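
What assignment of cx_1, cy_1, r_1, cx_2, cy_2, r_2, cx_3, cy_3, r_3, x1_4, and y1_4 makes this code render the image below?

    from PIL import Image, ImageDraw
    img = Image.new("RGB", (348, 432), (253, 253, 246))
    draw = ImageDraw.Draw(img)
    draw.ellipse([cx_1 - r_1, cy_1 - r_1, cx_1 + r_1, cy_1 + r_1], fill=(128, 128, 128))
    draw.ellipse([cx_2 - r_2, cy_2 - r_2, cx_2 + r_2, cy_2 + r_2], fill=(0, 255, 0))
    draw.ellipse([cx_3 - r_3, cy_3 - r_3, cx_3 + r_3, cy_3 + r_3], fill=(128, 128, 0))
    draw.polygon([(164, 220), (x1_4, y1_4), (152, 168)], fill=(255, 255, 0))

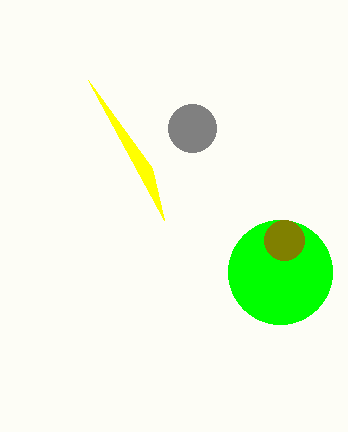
cx_1 = 192; cy_1 = 128; r_1 = 24; cx_2 = 280; cy_2 = 272; r_2 = 52; cx_3 = 284; cy_3 = 240; r_3 = 20; x1_4 = 88; y1_4 = 80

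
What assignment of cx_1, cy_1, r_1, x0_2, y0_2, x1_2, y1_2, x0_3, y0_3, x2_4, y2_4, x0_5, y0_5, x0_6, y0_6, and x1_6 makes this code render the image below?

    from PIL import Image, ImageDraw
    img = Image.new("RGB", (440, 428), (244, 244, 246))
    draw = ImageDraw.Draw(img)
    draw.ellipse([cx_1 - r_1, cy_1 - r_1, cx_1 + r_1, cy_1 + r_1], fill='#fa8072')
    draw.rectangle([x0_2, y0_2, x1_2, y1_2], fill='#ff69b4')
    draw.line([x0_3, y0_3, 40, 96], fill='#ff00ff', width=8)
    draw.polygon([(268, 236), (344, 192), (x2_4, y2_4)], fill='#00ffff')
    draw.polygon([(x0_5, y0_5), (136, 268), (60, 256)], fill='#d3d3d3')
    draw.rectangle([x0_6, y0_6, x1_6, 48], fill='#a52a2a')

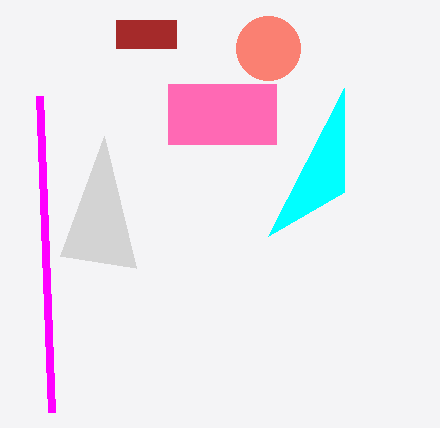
cx_1 = 268
cy_1 = 48
r_1 = 32
x0_2 = 168
y0_2 = 84
x1_2 = 276
y1_2 = 144
x0_3 = 52
y0_3 = 412
x2_4 = 344
y2_4 = 88
x0_5 = 104
y0_5 = 136
x0_6 = 116
y0_6 = 20
x1_6 = 176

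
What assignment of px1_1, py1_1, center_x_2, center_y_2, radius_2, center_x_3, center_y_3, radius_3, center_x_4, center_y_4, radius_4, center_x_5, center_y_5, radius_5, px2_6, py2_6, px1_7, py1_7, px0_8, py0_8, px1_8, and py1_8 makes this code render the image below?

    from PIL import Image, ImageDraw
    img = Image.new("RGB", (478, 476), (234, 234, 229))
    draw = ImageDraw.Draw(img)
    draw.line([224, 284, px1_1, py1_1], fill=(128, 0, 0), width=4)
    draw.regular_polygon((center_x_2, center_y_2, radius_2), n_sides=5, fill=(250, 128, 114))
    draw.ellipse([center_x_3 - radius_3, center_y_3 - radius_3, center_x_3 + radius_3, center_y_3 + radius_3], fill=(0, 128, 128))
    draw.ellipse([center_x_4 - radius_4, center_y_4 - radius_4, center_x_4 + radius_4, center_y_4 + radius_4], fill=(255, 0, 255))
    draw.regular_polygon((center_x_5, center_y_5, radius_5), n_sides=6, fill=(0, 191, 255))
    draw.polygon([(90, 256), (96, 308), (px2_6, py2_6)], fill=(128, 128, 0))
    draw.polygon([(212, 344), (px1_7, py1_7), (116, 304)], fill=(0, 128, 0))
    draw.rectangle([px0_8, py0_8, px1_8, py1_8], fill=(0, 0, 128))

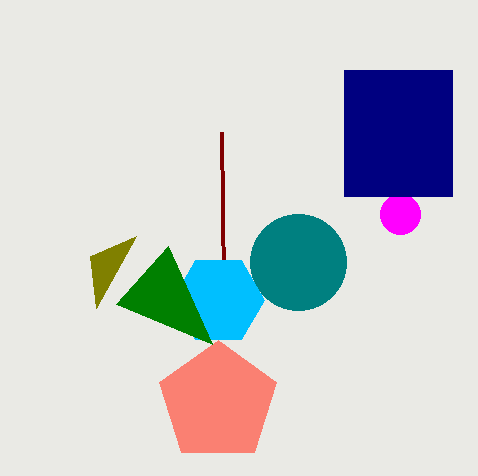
px1_1 = 222
py1_1 = 132
center_x_2 = 218
center_y_2 = 402
radius_2 = 62
center_x_3 = 298
center_y_3 = 262
radius_3 = 48
center_x_4 = 400
center_y_4 = 214
radius_4 = 20
center_x_5 = 218
center_y_5 = 300
radius_5 = 46
px2_6 = 136
py2_6 = 236
px1_7 = 168
py1_7 = 246
px0_8 = 344
py0_8 = 70
px1_8 = 452
py1_8 = 196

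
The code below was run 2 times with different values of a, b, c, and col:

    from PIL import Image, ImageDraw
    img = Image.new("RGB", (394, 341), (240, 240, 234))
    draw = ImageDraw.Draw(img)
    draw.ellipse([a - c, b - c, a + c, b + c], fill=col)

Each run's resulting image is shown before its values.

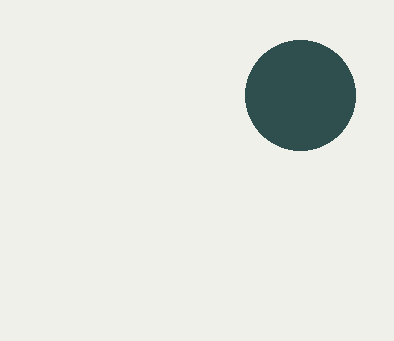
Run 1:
a = 300, b = 95, c = 55, col = 'darkslategray'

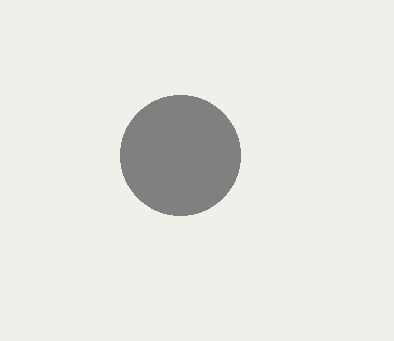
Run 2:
a = 180; b = 155; c = 60; col = 'gray'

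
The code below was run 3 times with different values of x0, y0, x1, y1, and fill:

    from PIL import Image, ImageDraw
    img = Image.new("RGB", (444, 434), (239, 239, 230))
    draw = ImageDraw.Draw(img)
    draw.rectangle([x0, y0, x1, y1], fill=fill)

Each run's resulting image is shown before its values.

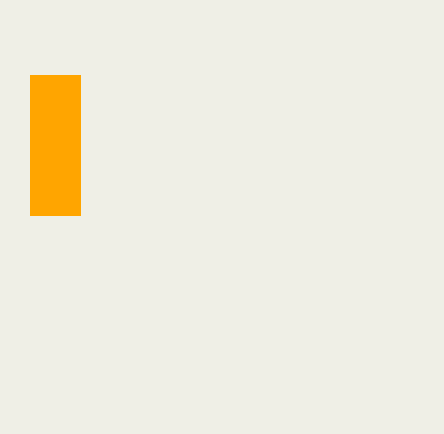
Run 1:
x0 = 30, y0 = 75, x1 = 80, y1 = 215, fill = 'orange'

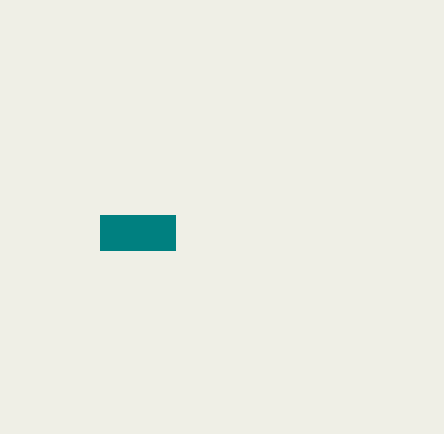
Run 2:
x0 = 100; y0 = 215; x1 = 175; y1 = 250; fill = 'teal'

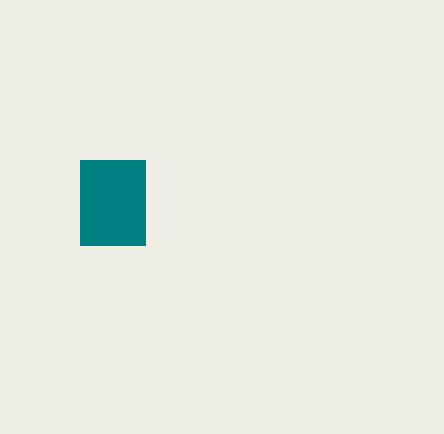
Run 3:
x0 = 80, y0 = 160, x1 = 145, y1 = 245, fill = 'teal'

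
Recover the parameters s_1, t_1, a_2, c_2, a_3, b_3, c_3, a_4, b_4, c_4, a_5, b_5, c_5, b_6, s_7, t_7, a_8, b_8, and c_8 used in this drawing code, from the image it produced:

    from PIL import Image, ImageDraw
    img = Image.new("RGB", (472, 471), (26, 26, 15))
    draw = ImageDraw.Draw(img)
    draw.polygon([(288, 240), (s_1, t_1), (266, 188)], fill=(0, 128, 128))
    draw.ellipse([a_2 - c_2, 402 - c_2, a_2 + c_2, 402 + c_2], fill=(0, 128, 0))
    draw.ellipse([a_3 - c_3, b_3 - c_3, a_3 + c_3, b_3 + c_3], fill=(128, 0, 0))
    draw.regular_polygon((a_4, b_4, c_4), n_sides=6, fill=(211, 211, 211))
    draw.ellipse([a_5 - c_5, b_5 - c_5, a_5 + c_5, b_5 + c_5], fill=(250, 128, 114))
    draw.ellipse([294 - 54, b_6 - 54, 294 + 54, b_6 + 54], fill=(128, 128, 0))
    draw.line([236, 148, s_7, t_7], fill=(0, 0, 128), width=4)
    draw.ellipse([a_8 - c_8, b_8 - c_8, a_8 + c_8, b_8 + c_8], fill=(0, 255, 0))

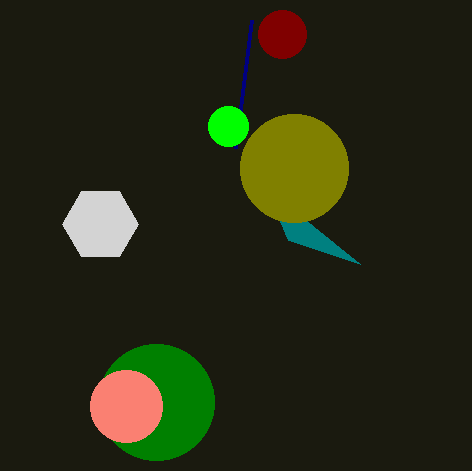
s_1 = 360
t_1 = 264
a_2 = 156
c_2 = 58
a_3 = 282
b_3 = 34
c_3 = 24
a_4 = 100
b_4 = 224
c_4 = 38
a_5 = 126
b_5 = 406
c_5 = 36
b_6 = 168
s_7 = 252
t_7 = 20
a_8 = 228
b_8 = 126
c_8 = 20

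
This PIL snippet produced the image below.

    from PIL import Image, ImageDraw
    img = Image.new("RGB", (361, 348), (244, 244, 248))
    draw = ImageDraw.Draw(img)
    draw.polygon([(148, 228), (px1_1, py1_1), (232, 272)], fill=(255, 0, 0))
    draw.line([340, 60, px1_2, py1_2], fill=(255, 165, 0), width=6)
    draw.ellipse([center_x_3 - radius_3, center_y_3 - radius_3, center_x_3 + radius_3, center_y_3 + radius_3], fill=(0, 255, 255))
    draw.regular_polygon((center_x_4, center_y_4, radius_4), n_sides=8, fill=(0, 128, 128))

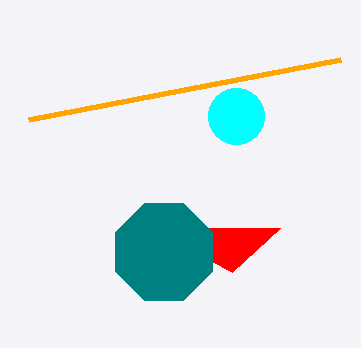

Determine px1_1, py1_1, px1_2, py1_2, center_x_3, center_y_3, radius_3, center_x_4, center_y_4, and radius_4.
px1_1 = 280
py1_1 = 228
px1_2 = 28
py1_2 = 120
center_x_3 = 236
center_y_3 = 116
radius_3 = 28
center_x_4 = 164
center_y_4 = 252
radius_4 = 52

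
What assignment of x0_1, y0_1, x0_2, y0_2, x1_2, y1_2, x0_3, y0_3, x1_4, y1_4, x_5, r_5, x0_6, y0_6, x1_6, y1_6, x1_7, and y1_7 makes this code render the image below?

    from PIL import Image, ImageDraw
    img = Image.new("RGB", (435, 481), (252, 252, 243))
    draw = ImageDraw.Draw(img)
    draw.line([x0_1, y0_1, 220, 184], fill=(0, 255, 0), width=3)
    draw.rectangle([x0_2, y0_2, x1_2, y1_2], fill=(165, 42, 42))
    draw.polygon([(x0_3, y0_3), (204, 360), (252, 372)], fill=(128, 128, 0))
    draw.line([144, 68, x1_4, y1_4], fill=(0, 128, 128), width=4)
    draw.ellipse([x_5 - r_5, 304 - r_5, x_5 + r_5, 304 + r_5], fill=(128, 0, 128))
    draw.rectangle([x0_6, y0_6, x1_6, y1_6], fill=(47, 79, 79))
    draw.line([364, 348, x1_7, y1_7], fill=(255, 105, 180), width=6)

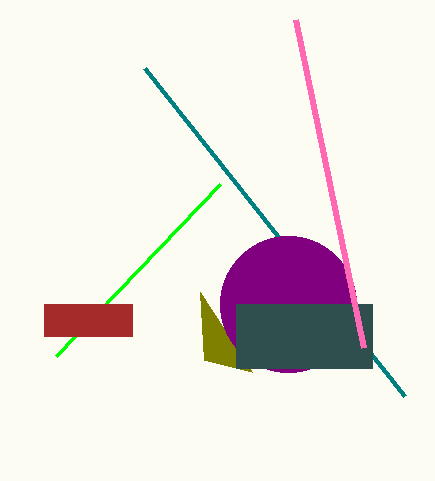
x0_1 = 56; y0_1 = 356; x0_2 = 44; y0_2 = 304; x1_2 = 132; y1_2 = 336; x0_3 = 200; y0_3 = 292; x1_4 = 404; y1_4 = 396; x_5 = 288; r_5 = 68; x0_6 = 236; y0_6 = 304; x1_6 = 372; y1_6 = 368; x1_7 = 296; y1_7 = 20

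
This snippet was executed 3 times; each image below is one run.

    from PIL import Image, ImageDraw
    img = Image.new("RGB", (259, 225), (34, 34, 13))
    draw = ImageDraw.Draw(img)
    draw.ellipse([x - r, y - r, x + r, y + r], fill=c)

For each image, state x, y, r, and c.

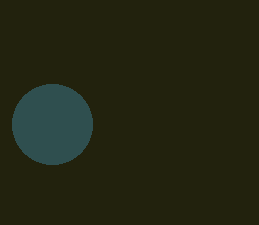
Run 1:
x = 52, y = 124, r = 40, c = 'darkslategray'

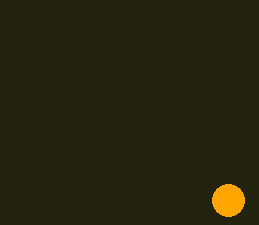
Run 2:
x = 228, y = 200, r = 16, c = 'orange'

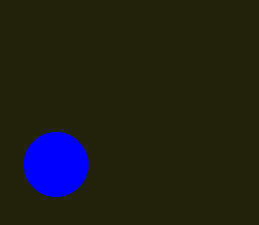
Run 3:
x = 56
y = 164
r = 32
c = 'blue'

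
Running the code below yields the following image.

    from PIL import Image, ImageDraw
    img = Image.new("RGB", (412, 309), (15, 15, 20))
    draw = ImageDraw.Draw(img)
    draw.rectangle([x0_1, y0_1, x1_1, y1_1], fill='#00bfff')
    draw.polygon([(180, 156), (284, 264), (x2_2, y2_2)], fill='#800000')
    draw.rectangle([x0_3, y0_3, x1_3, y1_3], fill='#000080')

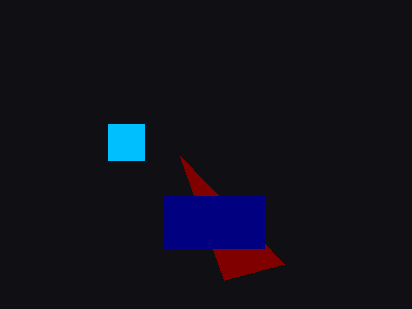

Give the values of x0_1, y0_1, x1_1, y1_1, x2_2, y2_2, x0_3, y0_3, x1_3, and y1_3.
x0_1 = 108, y0_1 = 124, x1_1 = 144, y1_1 = 160, x2_2 = 224, y2_2 = 280, x0_3 = 164, y0_3 = 196, x1_3 = 264, y1_3 = 248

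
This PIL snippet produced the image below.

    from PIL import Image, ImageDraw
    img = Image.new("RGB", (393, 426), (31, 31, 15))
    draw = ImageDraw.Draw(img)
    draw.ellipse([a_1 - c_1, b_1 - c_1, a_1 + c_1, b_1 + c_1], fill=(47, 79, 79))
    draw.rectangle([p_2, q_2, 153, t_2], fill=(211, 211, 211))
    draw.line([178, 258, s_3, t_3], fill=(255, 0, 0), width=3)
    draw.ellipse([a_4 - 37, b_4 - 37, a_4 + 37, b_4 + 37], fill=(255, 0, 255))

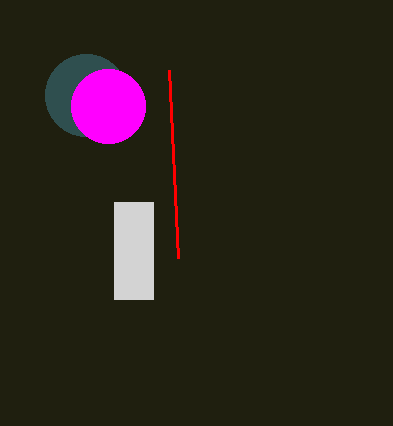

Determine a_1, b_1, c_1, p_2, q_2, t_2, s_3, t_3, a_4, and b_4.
a_1 = 86; b_1 = 95; c_1 = 41; p_2 = 114; q_2 = 202; t_2 = 299; s_3 = 169; t_3 = 70; a_4 = 108; b_4 = 106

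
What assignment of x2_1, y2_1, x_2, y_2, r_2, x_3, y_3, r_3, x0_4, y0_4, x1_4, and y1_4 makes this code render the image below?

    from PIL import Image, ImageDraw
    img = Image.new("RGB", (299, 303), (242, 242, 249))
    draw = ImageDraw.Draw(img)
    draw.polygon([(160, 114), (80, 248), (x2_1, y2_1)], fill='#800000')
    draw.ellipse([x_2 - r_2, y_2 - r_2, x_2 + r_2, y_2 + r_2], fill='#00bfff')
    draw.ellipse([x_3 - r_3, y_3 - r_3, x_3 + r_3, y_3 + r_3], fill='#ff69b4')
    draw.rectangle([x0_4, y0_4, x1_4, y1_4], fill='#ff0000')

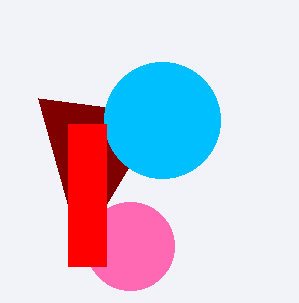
x2_1 = 38; y2_1 = 98; x_2 = 162; y_2 = 120; r_2 = 58; x_3 = 130; y_3 = 246; r_3 = 44; x0_4 = 68; y0_4 = 124; x1_4 = 106; y1_4 = 266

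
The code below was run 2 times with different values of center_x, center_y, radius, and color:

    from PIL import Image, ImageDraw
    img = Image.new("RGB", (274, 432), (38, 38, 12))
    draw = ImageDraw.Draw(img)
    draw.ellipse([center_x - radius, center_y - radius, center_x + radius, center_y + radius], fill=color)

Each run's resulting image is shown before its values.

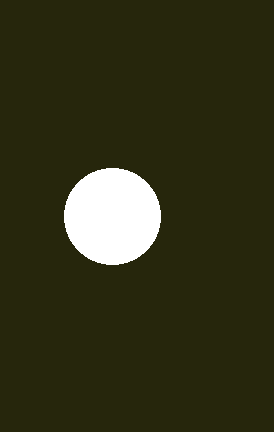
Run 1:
center_x = 112, center_y = 216, radius = 48, color = 'white'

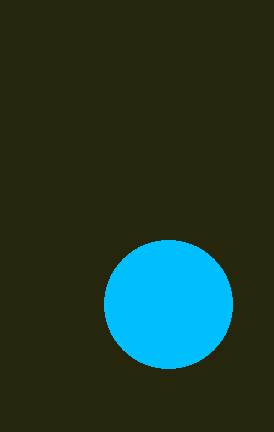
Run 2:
center_x = 168, center_y = 304, radius = 64, color = 'deepskyblue'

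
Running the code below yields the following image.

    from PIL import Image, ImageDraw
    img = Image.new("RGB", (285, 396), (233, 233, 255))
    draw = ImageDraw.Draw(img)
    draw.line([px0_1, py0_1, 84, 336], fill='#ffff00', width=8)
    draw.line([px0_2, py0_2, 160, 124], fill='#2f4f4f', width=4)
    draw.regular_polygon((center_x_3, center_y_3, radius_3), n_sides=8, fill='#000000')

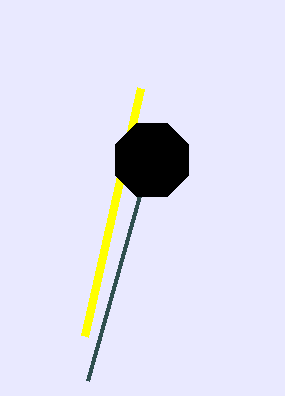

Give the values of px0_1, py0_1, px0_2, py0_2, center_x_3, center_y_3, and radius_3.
px0_1 = 140; py0_1 = 88; px0_2 = 88; py0_2 = 380; center_x_3 = 152; center_y_3 = 160; radius_3 = 40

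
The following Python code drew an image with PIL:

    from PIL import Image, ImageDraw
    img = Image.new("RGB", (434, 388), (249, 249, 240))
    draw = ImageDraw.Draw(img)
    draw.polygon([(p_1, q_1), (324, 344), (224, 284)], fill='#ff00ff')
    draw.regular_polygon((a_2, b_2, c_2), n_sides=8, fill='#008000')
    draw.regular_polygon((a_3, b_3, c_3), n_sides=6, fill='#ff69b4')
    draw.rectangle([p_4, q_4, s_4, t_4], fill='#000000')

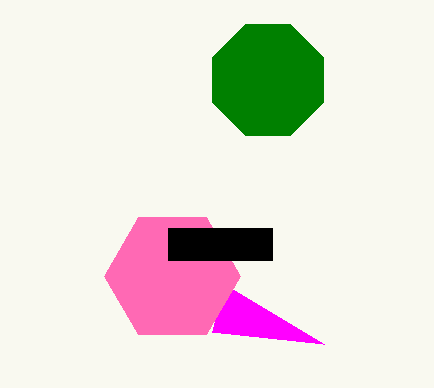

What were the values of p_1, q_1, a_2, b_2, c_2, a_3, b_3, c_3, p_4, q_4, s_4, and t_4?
p_1 = 212
q_1 = 332
a_2 = 268
b_2 = 80
c_2 = 60
a_3 = 172
b_3 = 276
c_3 = 68
p_4 = 168
q_4 = 228
s_4 = 272
t_4 = 260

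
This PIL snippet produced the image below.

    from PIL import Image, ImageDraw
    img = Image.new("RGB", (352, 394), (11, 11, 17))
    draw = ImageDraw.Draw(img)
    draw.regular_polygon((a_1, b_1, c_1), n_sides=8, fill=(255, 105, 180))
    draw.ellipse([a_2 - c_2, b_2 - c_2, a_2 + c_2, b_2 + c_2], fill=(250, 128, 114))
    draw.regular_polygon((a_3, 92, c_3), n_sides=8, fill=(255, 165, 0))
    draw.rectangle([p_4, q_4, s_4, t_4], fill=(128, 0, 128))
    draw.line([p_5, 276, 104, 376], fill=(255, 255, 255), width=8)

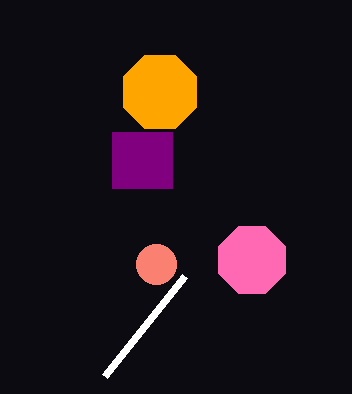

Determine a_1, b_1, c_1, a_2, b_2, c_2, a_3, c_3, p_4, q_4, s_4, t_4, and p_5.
a_1 = 252; b_1 = 260; c_1 = 36; a_2 = 156; b_2 = 264; c_2 = 20; a_3 = 160; c_3 = 40; p_4 = 112; q_4 = 132; s_4 = 172; t_4 = 188; p_5 = 184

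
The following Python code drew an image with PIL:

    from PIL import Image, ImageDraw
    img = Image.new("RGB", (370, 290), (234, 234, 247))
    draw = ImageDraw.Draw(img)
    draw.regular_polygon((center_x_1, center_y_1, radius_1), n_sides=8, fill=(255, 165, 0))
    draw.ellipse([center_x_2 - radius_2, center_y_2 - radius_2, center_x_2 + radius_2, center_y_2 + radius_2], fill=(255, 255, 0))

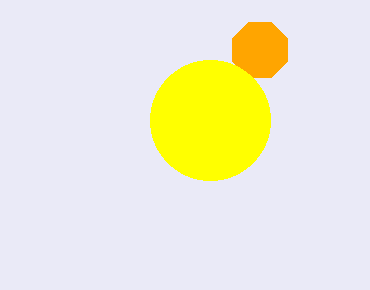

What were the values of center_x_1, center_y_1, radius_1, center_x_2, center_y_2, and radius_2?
center_x_1 = 260; center_y_1 = 50; radius_1 = 30; center_x_2 = 210; center_y_2 = 120; radius_2 = 60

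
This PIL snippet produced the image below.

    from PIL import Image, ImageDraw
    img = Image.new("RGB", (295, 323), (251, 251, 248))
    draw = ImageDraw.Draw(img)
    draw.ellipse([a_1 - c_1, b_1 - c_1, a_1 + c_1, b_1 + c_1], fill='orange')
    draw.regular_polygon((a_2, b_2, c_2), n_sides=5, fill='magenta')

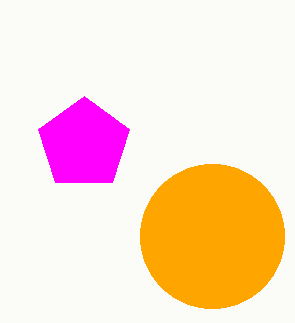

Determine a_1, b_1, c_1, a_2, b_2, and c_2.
a_1 = 212
b_1 = 236
c_1 = 72
a_2 = 84
b_2 = 144
c_2 = 48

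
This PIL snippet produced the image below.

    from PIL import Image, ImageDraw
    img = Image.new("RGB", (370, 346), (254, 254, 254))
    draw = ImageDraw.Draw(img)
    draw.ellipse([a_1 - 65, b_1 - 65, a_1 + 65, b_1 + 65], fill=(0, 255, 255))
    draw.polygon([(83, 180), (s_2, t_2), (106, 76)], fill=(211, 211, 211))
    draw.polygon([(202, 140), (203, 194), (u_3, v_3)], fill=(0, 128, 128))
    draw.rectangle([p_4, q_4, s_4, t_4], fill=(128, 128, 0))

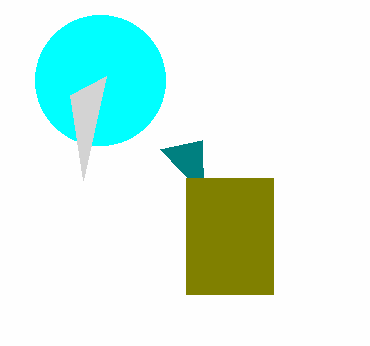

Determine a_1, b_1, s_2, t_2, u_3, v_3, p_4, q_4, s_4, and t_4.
a_1 = 100, b_1 = 80, s_2 = 70, t_2 = 95, u_3 = 160, v_3 = 149, p_4 = 186, q_4 = 178, s_4 = 273, t_4 = 294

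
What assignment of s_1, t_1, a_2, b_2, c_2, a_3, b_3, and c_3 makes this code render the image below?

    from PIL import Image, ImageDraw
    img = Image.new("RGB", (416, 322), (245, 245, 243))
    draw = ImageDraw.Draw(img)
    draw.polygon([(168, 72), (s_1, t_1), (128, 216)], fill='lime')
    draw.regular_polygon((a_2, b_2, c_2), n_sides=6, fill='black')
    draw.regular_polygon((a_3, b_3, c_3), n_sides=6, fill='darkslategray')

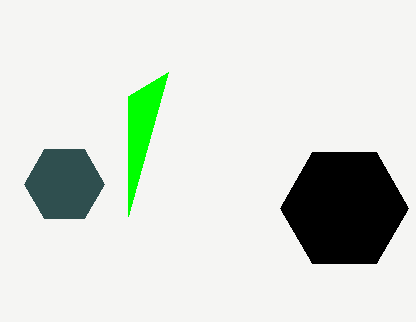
s_1 = 128, t_1 = 96, a_2 = 344, b_2 = 208, c_2 = 64, a_3 = 64, b_3 = 184, c_3 = 40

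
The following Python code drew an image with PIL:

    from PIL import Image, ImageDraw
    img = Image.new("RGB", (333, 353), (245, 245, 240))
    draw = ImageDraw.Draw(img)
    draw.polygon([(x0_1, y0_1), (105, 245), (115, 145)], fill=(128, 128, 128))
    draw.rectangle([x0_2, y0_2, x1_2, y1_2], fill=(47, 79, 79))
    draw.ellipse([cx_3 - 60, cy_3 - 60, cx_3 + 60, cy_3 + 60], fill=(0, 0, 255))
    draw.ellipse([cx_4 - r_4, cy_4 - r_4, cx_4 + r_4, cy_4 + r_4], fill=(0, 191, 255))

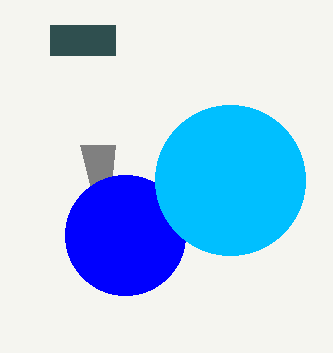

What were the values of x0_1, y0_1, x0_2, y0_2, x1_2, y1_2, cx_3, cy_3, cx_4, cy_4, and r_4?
x0_1 = 80
y0_1 = 145
x0_2 = 50
y0_2 = 25
x1_2 = 115
y1_2 = 55
cx_3 = 125
cy_3 = 235
cx_4 = 230
cy_4 = 180
r_4 = 75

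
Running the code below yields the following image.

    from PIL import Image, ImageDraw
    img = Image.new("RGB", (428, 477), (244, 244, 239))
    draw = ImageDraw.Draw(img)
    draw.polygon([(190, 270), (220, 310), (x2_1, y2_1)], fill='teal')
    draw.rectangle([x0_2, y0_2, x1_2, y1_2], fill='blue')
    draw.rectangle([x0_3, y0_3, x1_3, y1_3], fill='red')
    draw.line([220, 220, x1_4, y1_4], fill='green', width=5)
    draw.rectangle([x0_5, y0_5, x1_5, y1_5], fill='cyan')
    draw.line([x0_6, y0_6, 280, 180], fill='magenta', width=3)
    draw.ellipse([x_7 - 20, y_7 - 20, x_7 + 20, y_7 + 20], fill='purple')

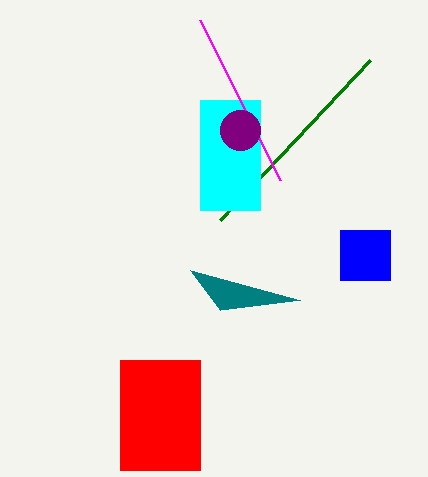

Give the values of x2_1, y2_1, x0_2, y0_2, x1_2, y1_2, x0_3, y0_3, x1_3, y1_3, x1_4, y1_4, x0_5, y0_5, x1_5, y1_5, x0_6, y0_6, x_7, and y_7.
x2_1 = 300; y2_1 = 300; x0_2 = 340; y0_2 = 230; x1_2 = 390; y1_2 = 280; x0_3 = 120; y0_3 = 360; x1_3 = 200; y1_3 = 470; x1_4 = 370; y1_4 = 60; x0_5 = 200; y0_5 = 100; x1_5 = 260; y1_5 = 210; x0_6 = 200; y0_6 = 20; x_7 = 240; y_7 = 130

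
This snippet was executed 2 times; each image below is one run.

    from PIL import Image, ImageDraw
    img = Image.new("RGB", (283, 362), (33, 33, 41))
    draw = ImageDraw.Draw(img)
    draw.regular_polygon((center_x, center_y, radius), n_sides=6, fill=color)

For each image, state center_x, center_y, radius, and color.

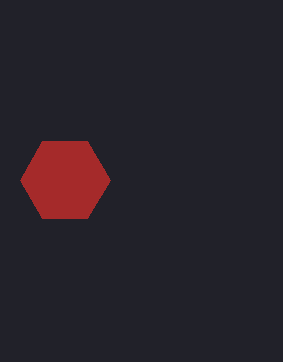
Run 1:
center_x = 65; center_y = 180; radius = 45; color = 'brown'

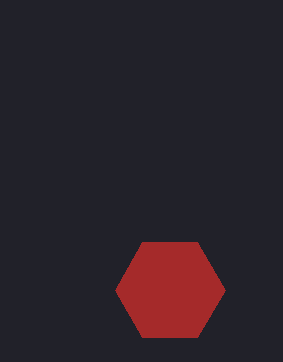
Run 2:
center_x = 170, center_y = 290, radius = 55, color = 'brown'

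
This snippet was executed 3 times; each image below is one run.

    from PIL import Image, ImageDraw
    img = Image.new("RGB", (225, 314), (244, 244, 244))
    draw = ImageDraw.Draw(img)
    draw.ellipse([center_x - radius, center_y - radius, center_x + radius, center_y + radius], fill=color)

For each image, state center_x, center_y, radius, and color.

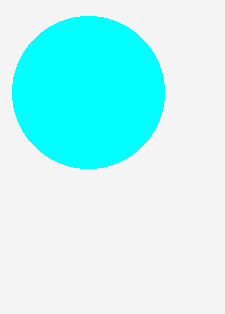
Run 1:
center_x = 88
center_y = 92
radius = 76
color = 'cyan'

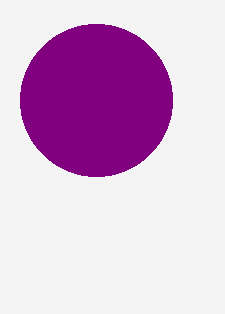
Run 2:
center_x = 96
center_y = 100
radius = 76
color = 'purple'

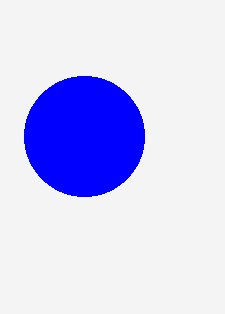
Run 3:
center_x = 84
center_y = 136
radius = 60
color = 'blue'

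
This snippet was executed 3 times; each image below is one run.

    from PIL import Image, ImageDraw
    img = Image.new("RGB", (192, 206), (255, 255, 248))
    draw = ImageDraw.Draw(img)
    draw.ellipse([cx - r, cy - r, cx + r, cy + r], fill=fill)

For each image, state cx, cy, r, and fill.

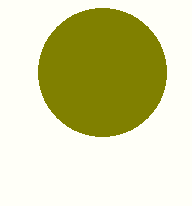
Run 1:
cx = 102; cy = 72; r = 64; fill = 'olive'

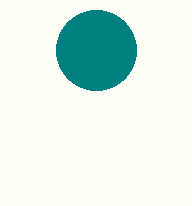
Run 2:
cx = 96, cy = 50, r = 40, fill = 'teal'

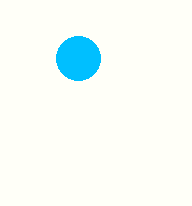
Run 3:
cx = 78; cy = 58; r = 22; fill = 'deepskyblue'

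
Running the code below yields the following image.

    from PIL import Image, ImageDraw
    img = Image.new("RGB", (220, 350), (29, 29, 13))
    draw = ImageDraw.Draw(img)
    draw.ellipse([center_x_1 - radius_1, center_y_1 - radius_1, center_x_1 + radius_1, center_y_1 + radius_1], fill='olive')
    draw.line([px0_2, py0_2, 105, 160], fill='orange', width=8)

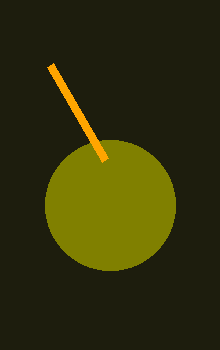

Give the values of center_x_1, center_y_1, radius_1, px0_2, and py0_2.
center_x_1 = 110; center_y_1 = 205; radius_1 = 65; px0_2 = 50; py0_2 = 65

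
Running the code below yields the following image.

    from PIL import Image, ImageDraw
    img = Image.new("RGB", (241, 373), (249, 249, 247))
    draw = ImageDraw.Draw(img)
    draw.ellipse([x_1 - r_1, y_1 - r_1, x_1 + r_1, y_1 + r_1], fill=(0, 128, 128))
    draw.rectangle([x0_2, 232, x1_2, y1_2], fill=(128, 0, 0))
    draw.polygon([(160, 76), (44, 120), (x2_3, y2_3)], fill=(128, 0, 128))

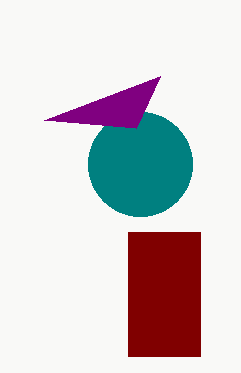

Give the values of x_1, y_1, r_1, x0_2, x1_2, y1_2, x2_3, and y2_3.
x_1 = 140
y_1 = 164
r_1 = 52
x0_2 = 128
x1_2 = 200
y1_2 = 356
x2_3 = 136
y2_3 = 128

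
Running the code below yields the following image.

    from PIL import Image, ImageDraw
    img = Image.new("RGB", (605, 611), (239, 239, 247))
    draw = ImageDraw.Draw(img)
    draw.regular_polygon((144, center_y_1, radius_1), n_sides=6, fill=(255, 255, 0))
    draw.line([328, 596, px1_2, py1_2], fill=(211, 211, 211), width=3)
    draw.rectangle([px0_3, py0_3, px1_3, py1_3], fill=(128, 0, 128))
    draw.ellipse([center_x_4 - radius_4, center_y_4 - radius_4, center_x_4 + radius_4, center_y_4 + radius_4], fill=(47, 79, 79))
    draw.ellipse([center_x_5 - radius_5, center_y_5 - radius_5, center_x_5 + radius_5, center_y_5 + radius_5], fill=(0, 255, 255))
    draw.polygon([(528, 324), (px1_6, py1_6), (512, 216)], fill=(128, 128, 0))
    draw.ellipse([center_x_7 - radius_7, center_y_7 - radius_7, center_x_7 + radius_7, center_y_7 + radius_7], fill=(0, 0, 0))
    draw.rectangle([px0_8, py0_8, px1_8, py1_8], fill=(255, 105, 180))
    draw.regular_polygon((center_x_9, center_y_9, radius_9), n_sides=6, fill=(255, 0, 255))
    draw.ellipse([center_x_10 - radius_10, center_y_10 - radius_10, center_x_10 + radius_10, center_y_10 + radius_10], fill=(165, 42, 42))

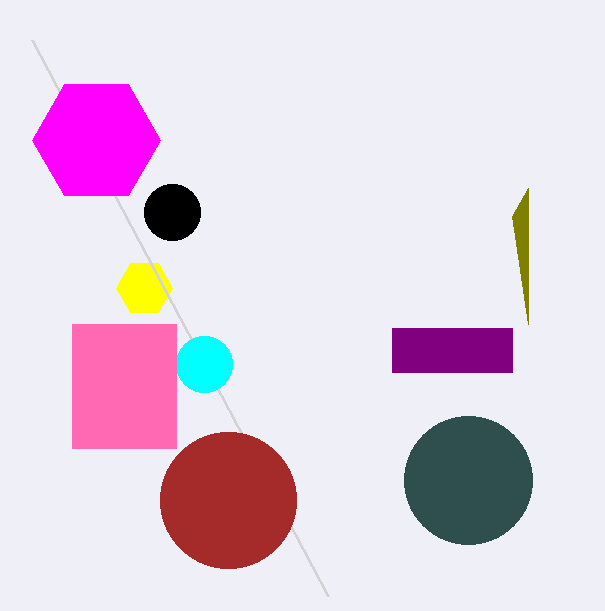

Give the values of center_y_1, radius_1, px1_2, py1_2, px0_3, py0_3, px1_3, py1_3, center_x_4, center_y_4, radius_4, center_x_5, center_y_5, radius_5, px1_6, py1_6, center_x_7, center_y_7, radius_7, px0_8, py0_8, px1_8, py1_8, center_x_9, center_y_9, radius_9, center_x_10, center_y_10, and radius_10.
center_y_1 = 288, radius_1 = 28, px1_2 = 32, py1_2 = 40, px0_3 = 392, py0_3 = 328, px1_3 = 512, py1_3 = 372, center_x_4 = 468, center_y_4 = 480, radius_4 = 64, center_x_5 = 204, center_y_5 = 364, radius_5 = 28, px1_6 = 528, py1_6 = 188, center_x_7 = 172, center_y_7 = 212, radius_7 = 28, px0_8 = 72, py0_8 = 324, px1_8 = 176, py1_8 = 448, center_x_9 = 96, center_y_9 = 140, radius_9 = 64, center_x_10 = 228, center_y_10 = 500, radius_10 = 68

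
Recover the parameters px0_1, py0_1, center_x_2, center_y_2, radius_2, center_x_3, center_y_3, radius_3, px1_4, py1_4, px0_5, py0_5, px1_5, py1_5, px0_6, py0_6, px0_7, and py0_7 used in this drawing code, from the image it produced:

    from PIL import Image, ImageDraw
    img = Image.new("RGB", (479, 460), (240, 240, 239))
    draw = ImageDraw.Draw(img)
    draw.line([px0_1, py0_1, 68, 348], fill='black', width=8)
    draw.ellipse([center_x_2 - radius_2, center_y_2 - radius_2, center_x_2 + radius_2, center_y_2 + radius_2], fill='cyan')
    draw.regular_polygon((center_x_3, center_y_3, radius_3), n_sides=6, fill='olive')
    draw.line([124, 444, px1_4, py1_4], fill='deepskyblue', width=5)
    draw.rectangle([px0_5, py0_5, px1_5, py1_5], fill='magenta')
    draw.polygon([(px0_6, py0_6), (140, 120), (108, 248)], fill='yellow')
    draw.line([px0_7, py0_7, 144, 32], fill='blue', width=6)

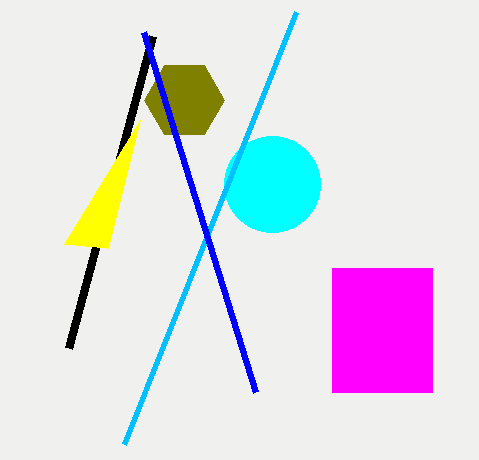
px0_1 = 152
py0_1 = 36
center_x_2 = 272
center_y_2 = 184
radius_2 = 48
center_x_3 = 184
center_y_3 = 100
radius_3 = 40
px1_4 = 296
py1_4 = 12
px0_5 = 332
py0_5 = 268
px1_5 = 432
py1_5 = 392
px0_6 = 64
py0_6 = 244
px0_7 = 256
py0_7 = 392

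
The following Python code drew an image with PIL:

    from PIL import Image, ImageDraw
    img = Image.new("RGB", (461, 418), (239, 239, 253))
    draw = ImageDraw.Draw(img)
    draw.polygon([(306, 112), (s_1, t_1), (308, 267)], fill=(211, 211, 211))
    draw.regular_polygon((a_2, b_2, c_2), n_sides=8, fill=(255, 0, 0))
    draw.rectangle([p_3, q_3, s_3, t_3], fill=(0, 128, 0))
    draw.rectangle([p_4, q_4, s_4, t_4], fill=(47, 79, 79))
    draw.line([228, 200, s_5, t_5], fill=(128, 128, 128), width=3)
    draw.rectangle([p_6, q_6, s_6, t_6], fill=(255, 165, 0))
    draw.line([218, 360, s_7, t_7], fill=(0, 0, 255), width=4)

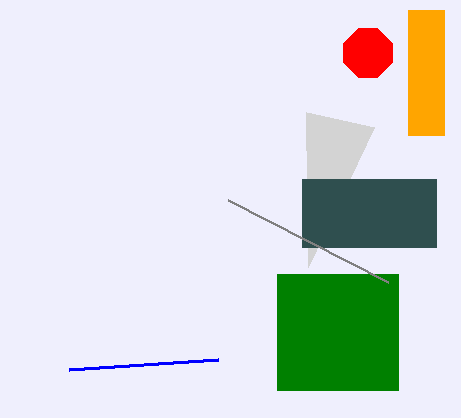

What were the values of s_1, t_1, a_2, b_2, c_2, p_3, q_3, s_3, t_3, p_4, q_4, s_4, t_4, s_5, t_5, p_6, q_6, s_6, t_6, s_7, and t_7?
s_1 = 374; t_1 = 127; a_2 = 368; b_2 = 53; c_2 = 26; p_3 = 277; q_3 = 274; s_3 = 398; t_3 = 390; p_4 = 302; q_4 = 179; s_4 = 436; t_4 = 247; s_5 = 388; t_5 = 282; p_6 = 408; q_6 = 10; s_6 = 444; t_6 = 135; s_7 = 69; t_7 = 370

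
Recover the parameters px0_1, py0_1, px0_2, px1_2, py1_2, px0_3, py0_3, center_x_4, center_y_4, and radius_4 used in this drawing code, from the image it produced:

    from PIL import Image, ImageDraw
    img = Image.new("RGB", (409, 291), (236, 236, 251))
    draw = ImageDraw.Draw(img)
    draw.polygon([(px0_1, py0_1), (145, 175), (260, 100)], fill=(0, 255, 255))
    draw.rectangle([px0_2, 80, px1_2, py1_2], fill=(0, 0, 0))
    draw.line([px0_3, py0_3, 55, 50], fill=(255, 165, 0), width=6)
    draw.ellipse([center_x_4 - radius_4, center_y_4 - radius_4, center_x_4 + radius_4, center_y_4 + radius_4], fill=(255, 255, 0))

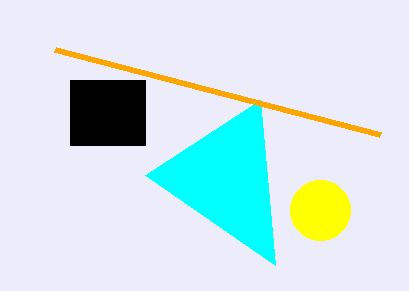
px0_1 = 275; py0_1 = 265; px0_2 = 70; px1_2 = 145; py1_2 = 145; px0_3 = 380; py0_3 = 135; center_x_4 = 320; center_y_4 = 210; radius_4 = 30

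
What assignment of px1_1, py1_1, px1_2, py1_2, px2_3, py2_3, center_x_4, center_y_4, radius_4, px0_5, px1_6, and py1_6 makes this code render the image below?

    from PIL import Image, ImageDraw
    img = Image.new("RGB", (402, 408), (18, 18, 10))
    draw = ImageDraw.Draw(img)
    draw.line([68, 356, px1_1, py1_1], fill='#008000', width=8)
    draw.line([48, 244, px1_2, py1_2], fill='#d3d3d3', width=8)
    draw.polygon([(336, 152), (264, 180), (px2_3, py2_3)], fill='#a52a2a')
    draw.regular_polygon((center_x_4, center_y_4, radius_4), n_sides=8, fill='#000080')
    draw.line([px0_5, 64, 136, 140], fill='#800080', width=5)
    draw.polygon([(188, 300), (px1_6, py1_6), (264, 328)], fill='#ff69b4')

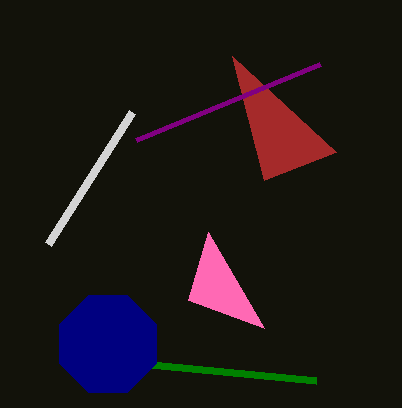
px1_1 = 316, py1_1 = 380, px1_2 = 132, py1_2 = 112, px2_3 = 232, py2_3 = 56, center_x_4 = 108, center_y_4 = 344, radius_4 = 52, px0_5 = 320, px1_6 = 208, py1_6 = 232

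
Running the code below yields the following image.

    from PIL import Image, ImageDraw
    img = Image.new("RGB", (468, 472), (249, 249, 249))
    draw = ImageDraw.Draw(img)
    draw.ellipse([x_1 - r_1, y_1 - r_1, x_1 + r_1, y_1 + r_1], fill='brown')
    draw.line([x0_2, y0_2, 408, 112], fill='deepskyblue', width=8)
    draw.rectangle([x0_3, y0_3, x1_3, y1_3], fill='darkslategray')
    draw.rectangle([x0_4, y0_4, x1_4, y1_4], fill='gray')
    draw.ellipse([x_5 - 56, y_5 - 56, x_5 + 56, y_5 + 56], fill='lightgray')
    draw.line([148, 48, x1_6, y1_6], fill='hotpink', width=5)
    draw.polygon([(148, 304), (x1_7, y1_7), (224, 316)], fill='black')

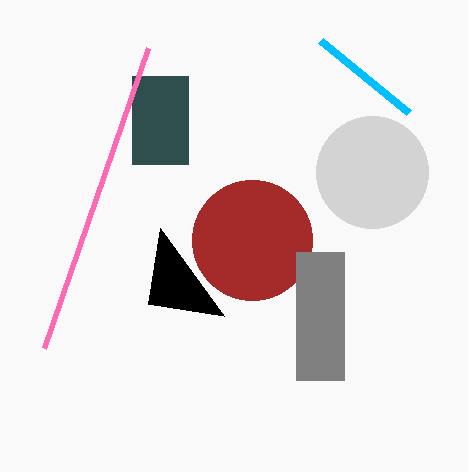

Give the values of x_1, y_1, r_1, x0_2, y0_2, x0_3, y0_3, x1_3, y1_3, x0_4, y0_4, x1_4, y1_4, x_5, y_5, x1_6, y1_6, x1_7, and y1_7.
x_1 = 252; y_1 = 240; r_1 = 60; x0_2 = 320; y0_2 = 40; x0_3 = 132; y0_3 = 76; x1_3 = 188; y1_3 = 164; x0_4 = 296; y0_4 = 252; x1_4 = 344; y1_4 = 380; x_5 = 372; y_5 = 172; x1_6 = 44; y1_6 = 348; x1_7 = 160; y1_7 = 228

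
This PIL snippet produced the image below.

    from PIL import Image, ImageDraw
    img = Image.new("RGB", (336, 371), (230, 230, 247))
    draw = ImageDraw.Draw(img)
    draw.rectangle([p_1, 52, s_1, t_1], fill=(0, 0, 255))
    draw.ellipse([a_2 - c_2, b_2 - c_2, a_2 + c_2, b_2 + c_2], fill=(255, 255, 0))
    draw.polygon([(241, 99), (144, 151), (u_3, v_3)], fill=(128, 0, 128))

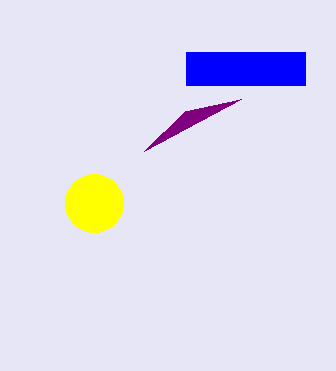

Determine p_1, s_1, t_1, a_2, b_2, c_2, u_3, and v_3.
p_1 = 186, s_1 = 305, t_1 = 85, a_2 = 94, b_2 = 203, c_2 = 29, u_3 = 185, v_3 = 111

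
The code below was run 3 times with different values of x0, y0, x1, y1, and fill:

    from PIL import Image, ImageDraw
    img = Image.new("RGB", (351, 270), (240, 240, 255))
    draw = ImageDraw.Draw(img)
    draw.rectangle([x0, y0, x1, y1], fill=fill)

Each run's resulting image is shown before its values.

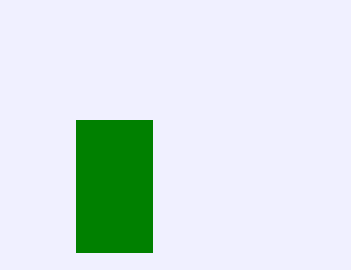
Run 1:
x0 = 76
y0 = 120
x1 = 152
y1 = 252
fill = 'green'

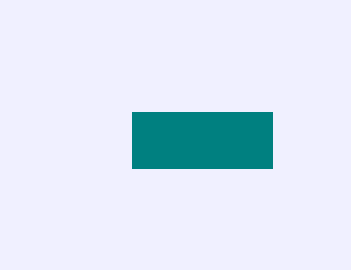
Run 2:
x0 = 132, y0 = 112, x1 = 272, y1 = 168, fill = 'teal'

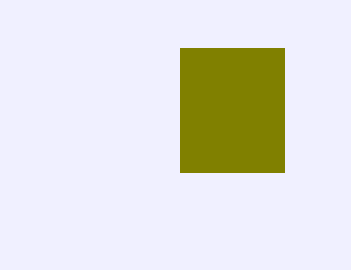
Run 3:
x0 = 180; y0 = 48; x1 = 284; y1 = 172; fill = 'olive'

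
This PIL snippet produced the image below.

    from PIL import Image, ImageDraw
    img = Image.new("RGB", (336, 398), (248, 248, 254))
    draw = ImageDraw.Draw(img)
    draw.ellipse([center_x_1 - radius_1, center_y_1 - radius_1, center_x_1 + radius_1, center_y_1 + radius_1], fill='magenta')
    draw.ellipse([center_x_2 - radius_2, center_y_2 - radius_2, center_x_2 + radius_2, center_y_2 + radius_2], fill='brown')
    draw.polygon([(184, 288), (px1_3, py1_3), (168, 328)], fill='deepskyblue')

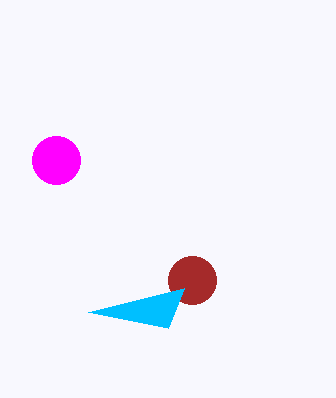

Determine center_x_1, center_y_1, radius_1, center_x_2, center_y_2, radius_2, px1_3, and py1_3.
center_x_1 = 56, center_y_1 = 160, radius_1 = 24, center_x_2 = 192, center_y_2 = 280, radius_2 = 24, px1_3 = 88, py1_3 = 312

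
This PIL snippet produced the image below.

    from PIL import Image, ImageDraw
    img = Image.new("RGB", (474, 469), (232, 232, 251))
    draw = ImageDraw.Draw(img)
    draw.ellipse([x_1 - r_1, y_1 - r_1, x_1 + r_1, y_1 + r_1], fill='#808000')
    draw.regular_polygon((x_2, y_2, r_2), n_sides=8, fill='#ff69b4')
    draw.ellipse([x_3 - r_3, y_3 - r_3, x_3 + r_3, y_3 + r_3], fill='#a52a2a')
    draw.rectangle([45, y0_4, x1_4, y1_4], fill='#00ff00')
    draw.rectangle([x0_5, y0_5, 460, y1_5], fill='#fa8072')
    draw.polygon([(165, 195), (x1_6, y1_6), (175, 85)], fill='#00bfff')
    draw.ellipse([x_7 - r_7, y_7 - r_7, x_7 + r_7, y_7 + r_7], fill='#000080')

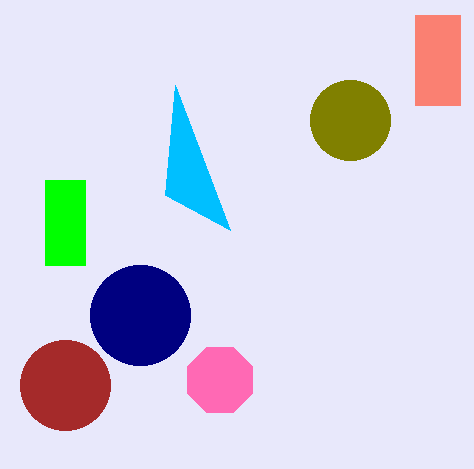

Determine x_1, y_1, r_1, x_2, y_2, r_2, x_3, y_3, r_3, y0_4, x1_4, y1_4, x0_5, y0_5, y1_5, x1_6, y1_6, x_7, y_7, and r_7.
x_1 = 350; y_1 = 120; r_1 = 40; x_2 = 220; y_2 = 380; r_2 = 35; x_3 = 65; y_3 = 385; r_3 = 45; y0_4 = 180; x1_4 = 85; y1_4 = 265; x0_5 = 415; y0_5 = 15; y1_5 = 105; x1_6 = 230; y1_6 = 230; x_7 = 140; y_7 = 315; r_7 = 50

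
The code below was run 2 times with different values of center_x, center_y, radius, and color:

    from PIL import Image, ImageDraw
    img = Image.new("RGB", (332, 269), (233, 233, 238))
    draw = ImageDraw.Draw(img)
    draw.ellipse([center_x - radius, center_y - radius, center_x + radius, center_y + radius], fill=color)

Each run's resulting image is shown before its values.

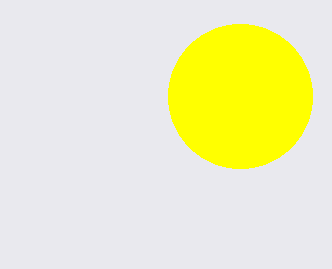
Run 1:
center_x = 240
center_y = 96
radius = 72
color = 'yellow'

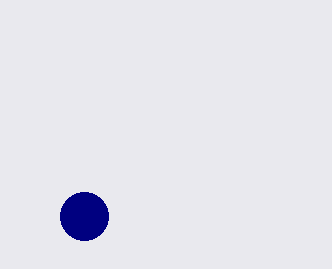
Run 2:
center_x = 84, center_y = 216, radius = 24, color = 'navy'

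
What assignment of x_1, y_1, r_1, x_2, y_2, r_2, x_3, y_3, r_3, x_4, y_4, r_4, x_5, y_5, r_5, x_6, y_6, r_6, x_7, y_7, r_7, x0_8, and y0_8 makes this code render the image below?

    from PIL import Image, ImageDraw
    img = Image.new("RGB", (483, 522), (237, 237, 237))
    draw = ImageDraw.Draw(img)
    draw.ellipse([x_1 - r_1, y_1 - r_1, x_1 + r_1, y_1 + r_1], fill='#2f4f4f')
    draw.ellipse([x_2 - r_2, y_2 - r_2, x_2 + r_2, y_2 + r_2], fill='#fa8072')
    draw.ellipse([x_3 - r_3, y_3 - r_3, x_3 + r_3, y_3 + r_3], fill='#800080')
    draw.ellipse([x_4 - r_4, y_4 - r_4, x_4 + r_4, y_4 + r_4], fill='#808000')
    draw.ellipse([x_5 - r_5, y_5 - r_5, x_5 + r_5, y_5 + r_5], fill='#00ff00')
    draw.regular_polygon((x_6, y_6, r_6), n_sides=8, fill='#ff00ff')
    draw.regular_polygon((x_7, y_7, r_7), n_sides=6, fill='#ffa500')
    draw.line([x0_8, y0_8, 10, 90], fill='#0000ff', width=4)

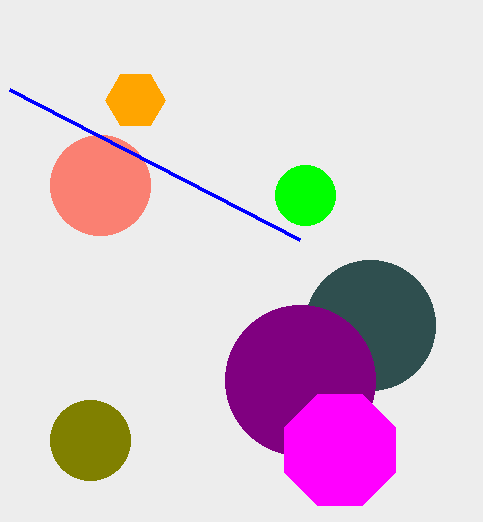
x_1 = 370, y_1 = 325, r_1 = 65, x_2 = 100, y_2 = 185, r_2 = 50, x_3 = 300, y_3 = 380, r_3 = 75, x_4 = 90, y_4 = 440, r_4 = 40, x_5 = 305, y_5 = 195, r_5 = 30, x_6 = 340, y_6 = 450, r_6 = 60, x_7 = 135, y_7 = 100, r_7 = 30, x0_8 = 300, y0_8 = 240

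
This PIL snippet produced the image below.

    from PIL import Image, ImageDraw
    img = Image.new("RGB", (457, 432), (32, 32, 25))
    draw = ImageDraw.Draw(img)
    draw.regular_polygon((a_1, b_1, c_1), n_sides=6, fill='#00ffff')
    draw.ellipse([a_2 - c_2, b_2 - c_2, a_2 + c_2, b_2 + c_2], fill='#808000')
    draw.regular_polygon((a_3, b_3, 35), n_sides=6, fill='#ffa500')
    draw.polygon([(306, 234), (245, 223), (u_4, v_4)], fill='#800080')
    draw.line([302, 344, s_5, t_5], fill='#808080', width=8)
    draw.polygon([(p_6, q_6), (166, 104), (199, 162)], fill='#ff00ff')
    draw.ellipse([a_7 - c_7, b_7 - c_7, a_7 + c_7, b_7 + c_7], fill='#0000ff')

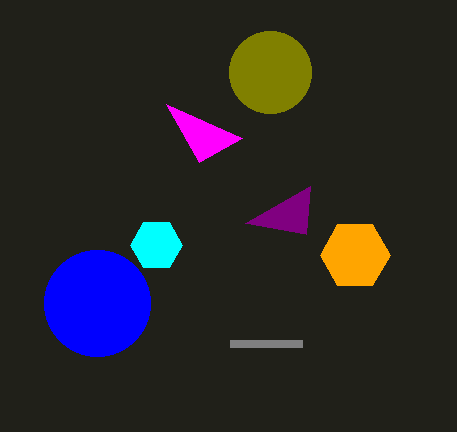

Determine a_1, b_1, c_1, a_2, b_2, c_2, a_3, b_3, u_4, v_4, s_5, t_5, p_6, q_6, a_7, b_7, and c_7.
a_1 = 156
b_1 = 245
c_1 = 26
a_2 = 270
b_2 = 72
c_2 = 41
a_3 = 355
b_3 = 255
u_4 = 310
v_4 = 186
s_5 = 230
t_5 = 344
p_6 = 242
q_6 = 138
a_7 = 97
b_7 = 303
c_7 = 53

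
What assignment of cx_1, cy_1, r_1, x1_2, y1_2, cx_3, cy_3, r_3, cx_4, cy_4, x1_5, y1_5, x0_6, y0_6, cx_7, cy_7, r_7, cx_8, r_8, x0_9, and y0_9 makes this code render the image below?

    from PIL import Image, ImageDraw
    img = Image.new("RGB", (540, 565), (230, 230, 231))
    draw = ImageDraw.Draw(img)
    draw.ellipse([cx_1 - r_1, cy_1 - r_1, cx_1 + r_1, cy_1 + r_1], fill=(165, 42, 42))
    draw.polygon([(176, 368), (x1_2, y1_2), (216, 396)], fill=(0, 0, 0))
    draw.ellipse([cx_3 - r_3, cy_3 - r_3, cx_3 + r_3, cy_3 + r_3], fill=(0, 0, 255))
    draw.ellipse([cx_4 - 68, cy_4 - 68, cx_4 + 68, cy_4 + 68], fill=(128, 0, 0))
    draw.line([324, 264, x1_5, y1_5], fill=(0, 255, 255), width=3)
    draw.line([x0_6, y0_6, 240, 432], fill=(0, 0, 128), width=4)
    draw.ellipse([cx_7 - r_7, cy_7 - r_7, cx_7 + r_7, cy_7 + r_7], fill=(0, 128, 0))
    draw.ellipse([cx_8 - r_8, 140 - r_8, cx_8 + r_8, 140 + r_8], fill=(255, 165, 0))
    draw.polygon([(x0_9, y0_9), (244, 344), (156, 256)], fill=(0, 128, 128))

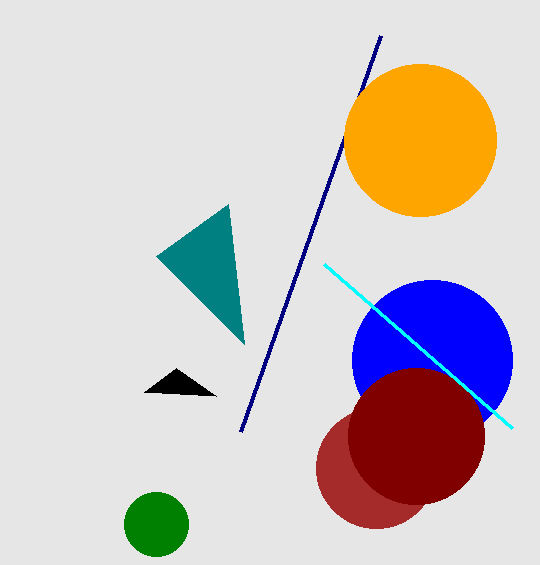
cx_1 = 376; cy_1 = 468; r_1 = 60; x1_2 = 144; y1_2 = 392; cx_3 = 432; cy_3 = 360; r_3 = 80; cx_4 = 416; cy_4 = 436; x1_5 = 512; y1_5 = 428; x0_6 = 380; y0_6 = 36; cx_7 = 156; cy_7 = 524; r_7 = 32; cx_8 = 420; r_8 = 76; x0_9 = 228; y0_9 = 204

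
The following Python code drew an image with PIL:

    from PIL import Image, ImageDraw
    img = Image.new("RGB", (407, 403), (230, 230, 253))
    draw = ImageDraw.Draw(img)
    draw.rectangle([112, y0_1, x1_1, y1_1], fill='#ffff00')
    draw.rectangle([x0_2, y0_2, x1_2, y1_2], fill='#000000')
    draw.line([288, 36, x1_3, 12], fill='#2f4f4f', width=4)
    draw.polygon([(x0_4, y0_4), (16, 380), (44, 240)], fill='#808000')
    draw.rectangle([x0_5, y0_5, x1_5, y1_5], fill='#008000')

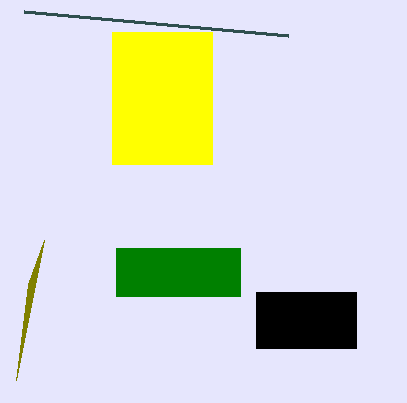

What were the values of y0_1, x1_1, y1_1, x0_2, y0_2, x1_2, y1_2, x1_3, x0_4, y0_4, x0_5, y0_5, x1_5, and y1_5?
y0_1 = 32, x1_1 = 212, y1_1 = 164, x0_2 = 256, y0_2 = 292, x1_2 = 356, y1_2 = 348, x1_3 = 24, x0_4 = 28, y0_4 = 284, x0_5 = 116, y0_5 = 248, x1_5 = 240, y1_5 = 296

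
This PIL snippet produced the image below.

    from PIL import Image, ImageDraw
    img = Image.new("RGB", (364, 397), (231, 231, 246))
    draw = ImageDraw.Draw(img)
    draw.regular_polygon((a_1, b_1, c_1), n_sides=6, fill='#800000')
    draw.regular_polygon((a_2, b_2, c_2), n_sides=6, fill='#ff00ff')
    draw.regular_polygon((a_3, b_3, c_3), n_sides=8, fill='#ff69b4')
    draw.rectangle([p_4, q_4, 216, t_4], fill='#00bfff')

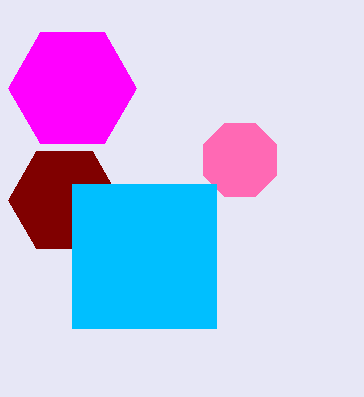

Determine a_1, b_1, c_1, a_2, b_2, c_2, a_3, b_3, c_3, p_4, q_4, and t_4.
a_1 = 64, b_1 = 200, c_1 = 56, a_2 = 72, b_2 = 88, c_2 = 64, a_3 = 240, b_3 = 160, c_3 = 40, p_4 = 72, q_4 = 184, t_4 = 328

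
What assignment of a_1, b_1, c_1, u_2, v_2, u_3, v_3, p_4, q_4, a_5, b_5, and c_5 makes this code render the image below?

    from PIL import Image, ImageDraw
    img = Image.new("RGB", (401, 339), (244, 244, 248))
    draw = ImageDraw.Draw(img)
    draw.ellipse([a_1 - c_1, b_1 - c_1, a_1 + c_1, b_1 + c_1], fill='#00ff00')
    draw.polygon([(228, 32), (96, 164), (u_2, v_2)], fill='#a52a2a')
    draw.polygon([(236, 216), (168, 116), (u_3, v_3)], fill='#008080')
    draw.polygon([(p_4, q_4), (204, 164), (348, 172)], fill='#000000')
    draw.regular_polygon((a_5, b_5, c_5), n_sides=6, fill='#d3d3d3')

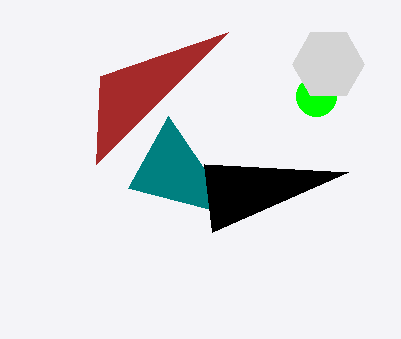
a_1 = 316, b_1 = 96, c_1 = 20, u_2 = 100, v_2 = 76, u_3 = 128, v_3 = 188, p_4 = 212, q_4 = 232, a_5 = 328, b_5 = 64, c_5 = 36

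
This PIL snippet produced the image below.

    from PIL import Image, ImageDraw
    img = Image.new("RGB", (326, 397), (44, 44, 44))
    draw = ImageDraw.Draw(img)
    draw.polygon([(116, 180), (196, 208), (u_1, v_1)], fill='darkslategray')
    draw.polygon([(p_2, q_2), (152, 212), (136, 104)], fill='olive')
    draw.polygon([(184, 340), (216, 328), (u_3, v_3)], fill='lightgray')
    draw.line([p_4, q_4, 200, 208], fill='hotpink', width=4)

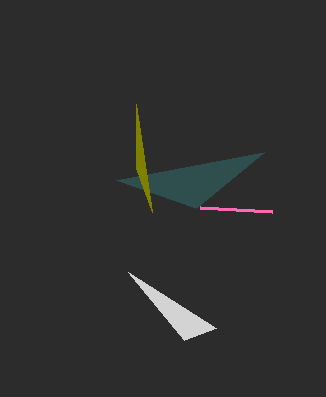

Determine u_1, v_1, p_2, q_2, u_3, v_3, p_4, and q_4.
u_1 = 264; v_1 = 152; p_2 = 136; q_2 = 168; u_3 = 128; v_3 = 272; p_4 = 272; q_4 = 212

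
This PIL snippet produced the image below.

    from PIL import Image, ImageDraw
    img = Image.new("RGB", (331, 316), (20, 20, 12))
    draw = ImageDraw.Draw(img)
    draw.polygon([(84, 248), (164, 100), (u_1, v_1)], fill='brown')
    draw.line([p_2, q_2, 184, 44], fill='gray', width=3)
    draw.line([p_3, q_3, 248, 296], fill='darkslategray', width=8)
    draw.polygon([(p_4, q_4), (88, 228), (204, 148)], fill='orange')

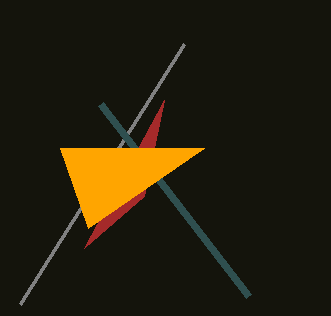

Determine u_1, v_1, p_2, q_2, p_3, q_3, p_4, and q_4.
u_1 = 144
v_1 = 196
p_2 = 20
q_2 = 304
p_3 = 100
q_3 = 104
p_4 = 60
q_4 = 148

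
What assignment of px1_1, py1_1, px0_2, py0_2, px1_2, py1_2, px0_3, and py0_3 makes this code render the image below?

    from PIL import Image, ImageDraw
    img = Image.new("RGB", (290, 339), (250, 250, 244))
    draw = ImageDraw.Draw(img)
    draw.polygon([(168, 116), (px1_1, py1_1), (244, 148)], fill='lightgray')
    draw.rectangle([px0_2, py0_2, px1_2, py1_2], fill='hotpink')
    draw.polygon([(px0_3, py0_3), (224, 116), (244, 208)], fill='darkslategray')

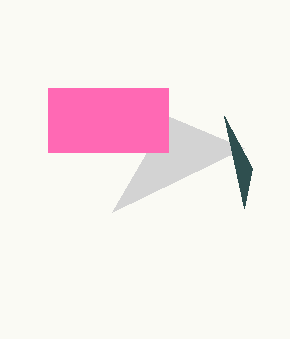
px1_1 = 112
py1_1 = 212
px0_2 = 48
py0_2 = 88
px1_2 = 168
py1_2 = 152
px0_3 = 252
py0_3 = 168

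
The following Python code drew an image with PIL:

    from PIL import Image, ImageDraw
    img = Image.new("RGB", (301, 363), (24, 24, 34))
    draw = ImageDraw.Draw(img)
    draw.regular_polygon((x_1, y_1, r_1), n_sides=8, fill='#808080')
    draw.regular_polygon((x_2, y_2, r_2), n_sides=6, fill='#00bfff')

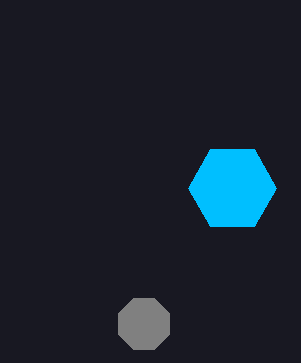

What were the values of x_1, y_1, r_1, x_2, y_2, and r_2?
x_1 = 144, y_1 = 324, r_1 = 28, x_2 = 232, y_2 = 188, r_2 = 44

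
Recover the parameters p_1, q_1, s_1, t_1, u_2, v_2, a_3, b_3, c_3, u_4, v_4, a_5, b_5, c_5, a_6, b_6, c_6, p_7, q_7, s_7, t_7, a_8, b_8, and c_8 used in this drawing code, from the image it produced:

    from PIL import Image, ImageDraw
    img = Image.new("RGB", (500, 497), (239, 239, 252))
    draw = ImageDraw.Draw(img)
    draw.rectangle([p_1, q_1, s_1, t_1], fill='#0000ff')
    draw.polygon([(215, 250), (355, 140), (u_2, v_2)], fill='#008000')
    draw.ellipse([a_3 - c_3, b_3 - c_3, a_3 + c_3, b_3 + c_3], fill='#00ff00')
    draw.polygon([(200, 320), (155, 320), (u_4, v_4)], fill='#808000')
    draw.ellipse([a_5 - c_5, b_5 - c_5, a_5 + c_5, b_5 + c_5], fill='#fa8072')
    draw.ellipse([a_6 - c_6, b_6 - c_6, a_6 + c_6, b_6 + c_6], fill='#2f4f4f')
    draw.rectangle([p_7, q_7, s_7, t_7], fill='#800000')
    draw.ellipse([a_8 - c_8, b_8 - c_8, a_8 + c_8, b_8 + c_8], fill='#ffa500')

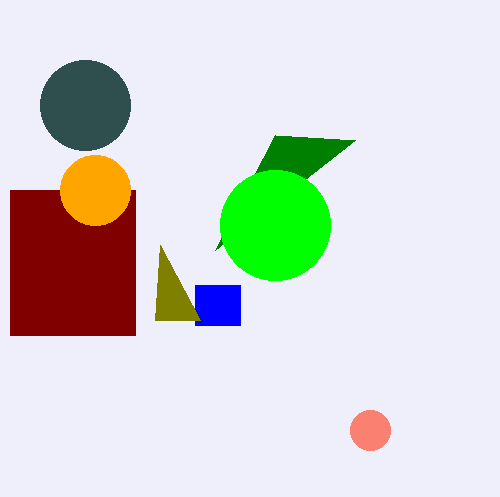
p_1 = 195, q_1 = 285, s_1 = 240, t_1 = 325, u_2 = 275, v_2 = 135, a_3 = 275, b_3 = 225, c_3 = 55, u_4 = 160, v_4 = 245, a_5 = 370, b_5 = 430, c_5 = 20, a_6 = 85, b_6 = 105, c_6 = 45, p_7 = 10, q_7 = 190, s_7 = 135, t_7 = 335, a_8 = 95, b_8 = 190, c_8 = 35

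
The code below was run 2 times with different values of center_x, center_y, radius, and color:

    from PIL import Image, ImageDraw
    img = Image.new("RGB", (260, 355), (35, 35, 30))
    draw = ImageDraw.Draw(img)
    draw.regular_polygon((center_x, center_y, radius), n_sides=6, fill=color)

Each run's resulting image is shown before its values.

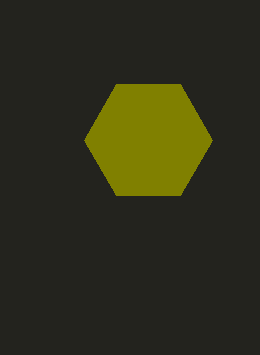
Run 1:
center_x = 148, center_y = 140, radius = 64, color = 'olive'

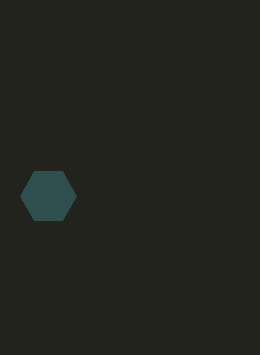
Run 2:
center_x = 48, center_y = 196, radius = 28, color = 'darkslategray'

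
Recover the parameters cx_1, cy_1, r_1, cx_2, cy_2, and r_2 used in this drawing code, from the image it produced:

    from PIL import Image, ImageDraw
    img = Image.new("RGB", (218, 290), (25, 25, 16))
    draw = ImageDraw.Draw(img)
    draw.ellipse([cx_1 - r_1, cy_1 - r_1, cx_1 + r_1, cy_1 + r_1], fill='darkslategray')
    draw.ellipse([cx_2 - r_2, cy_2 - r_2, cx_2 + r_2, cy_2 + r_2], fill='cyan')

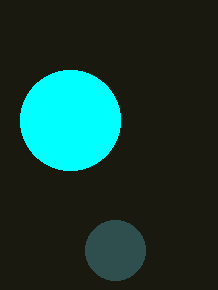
cx_1 = 115; cy_1 = 250; r_1 = 30; cx_2 = 70; cy_2 = 120; r_2 = 50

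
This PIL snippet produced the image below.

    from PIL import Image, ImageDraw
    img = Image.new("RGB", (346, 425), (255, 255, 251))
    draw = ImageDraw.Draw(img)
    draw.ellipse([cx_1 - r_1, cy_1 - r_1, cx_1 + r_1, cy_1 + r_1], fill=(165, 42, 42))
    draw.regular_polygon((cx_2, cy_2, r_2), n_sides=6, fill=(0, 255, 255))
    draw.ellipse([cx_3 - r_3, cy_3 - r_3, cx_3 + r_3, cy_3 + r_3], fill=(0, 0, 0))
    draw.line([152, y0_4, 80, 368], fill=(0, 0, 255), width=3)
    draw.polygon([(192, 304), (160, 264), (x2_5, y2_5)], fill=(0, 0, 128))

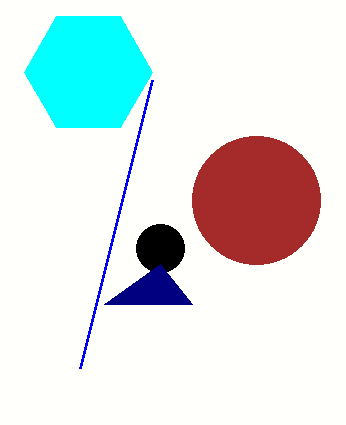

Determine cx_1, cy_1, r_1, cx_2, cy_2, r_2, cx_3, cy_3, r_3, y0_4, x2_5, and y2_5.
cx_1 = 256, cy_1 = 200, r_1 = 64, cx_2 = 88, cy_2 = 72, r_2 = 64, cx_3 = 160, cy_3 = 248, r_3 = 24, y0_4 = 80, x2_5 = 104, y2_5 = 304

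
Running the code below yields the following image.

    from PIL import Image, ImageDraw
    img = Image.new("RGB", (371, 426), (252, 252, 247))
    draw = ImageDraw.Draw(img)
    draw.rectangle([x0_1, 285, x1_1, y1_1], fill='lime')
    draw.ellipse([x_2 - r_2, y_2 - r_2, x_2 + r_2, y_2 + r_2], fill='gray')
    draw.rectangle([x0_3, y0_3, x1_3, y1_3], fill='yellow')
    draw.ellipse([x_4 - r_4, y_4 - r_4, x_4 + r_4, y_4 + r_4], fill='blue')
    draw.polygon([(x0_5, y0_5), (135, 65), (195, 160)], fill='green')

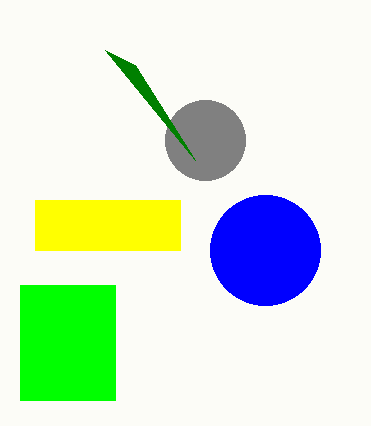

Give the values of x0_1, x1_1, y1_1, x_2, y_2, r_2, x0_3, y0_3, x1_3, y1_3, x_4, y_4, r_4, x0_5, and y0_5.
x0_1 = 20
x1_1 = 115
y1_1 = 400
x_2 = 205
y_2 = 140
r_2 = 40
x0_3 = 35
y0_3 = 200
x1_3 = 180
y1_3 = 250
x_4 = 265
y_4 = 250
r_4 = 55
x0_5 = 105
y0_5 = 50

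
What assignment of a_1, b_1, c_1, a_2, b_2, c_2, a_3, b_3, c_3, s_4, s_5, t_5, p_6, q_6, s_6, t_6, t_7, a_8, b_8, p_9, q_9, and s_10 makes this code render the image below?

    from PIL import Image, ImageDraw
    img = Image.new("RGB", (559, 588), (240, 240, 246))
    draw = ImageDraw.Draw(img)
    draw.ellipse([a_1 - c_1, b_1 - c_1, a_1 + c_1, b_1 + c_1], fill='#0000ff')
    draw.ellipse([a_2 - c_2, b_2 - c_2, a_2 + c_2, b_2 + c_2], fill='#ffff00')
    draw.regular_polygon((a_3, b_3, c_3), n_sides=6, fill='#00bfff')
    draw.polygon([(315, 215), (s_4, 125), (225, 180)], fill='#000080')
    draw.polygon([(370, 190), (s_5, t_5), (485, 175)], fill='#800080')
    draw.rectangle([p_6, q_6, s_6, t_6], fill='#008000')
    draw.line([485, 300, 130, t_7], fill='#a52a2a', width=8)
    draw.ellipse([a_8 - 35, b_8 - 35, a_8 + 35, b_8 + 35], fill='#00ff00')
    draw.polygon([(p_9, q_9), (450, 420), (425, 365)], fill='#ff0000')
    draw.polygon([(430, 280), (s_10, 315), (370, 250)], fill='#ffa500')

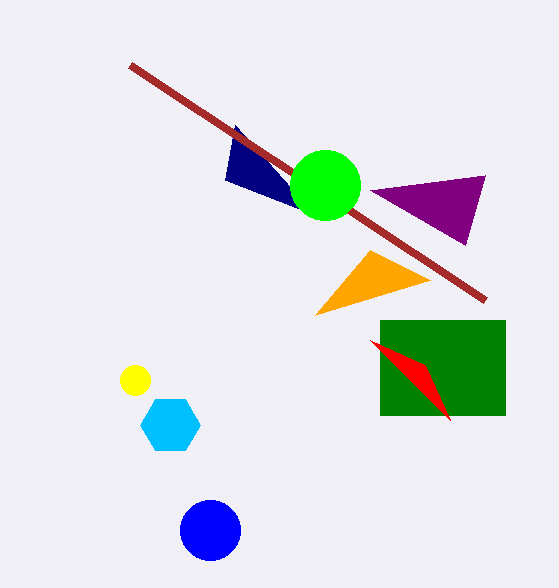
a_1 = 210
b_1 = 530
c_1 = 30
a_2 = 135
b_2 = 380
c_2 = 15
a_3 = 170
b_3 = 425
c_3 = 30
s_4 = 235
s_5 = 465
t_5 = 245
p_6 = 380
q_6 = 320
s_6 = 505
t_6 = 415
t_7 = 65
a_8 = 325
b_8 = 185
p_9 = 370
q_9 = 340
s_10 = 315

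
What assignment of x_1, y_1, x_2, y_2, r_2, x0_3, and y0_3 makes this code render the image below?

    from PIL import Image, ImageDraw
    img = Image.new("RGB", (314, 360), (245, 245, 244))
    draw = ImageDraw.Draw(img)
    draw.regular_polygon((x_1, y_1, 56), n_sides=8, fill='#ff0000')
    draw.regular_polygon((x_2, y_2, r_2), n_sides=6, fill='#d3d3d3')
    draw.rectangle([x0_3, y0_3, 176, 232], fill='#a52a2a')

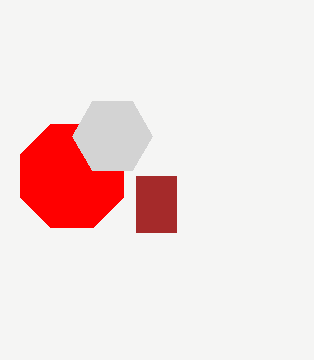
x_1 = 72, y_1 = 176, x_2 = 112, y_2 = 136, r_2 = 40, x0_3 = 136, y0_3 = 176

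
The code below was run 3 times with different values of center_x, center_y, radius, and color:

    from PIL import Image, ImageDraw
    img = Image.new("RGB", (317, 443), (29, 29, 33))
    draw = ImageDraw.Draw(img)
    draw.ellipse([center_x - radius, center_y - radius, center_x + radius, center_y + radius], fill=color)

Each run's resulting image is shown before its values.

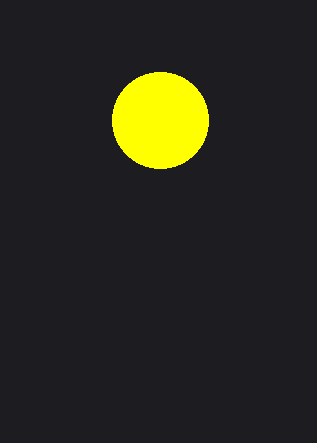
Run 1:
center_x = 160, center_y = 120, radius = 48, color = 'yellow'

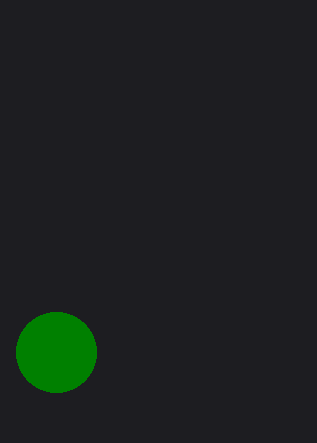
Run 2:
center_x = 56
center_y = 352
radius = 40
color = 'green'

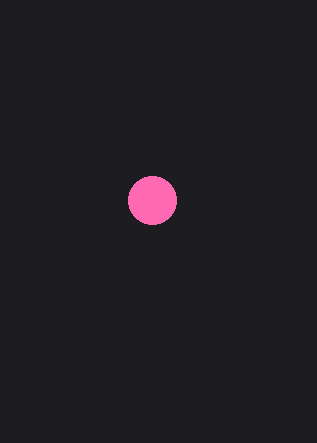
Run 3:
center_x = 152; center_y = 200; radius = 24; color = 'hotpink'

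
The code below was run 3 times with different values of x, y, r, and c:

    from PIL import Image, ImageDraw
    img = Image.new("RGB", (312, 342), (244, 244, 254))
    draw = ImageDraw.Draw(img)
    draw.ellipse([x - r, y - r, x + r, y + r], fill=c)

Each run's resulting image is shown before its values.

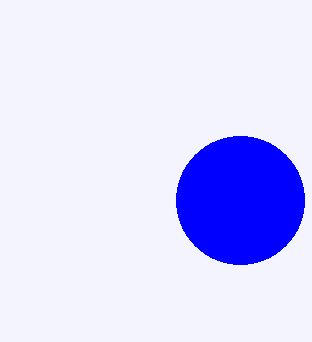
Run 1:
x = 240; y = 200; r = 64; c = 'blue'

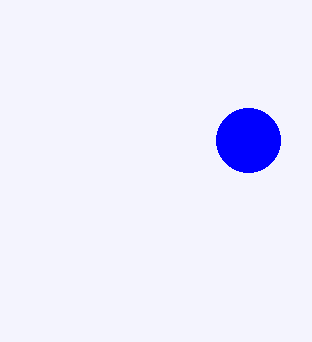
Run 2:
x = 248
y = 140
r = 32
c = 'blue'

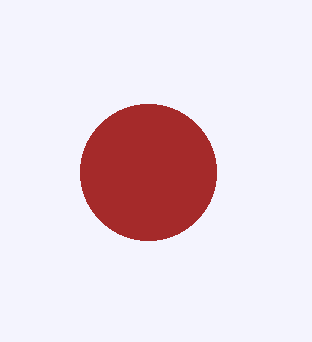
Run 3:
x = 148, y = 172, r = 68, c = 'brown'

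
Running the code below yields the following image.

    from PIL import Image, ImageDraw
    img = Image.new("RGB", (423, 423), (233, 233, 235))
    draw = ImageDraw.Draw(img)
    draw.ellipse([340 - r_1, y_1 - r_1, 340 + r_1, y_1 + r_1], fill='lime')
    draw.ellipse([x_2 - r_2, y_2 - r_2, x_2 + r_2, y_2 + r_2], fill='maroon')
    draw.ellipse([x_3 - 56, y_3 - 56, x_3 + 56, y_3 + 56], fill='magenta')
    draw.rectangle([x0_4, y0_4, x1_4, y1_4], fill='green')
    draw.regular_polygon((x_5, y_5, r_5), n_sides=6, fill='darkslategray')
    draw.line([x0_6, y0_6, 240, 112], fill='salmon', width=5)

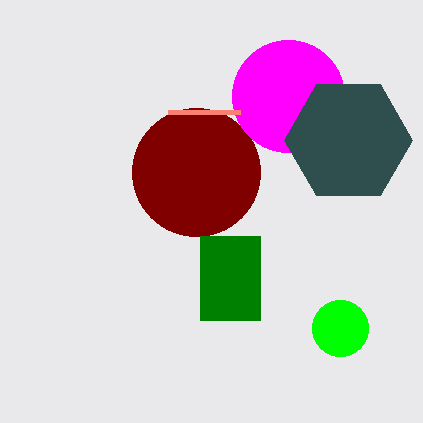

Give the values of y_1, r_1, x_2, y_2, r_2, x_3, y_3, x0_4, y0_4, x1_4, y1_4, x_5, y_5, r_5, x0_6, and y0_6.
y_1 = 328; r_1 = 28; x_2 = 196; y_2 = 172; r_2 = 64; x_3 = 288; y_3 = 96; x0_4 = 200; y0_4 = 236; x1_4 = 260; y1_4 = 320; x_5 = 348; y_5 = 140; r_5 = 64; x0_6 = 168; y0_6 = 112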